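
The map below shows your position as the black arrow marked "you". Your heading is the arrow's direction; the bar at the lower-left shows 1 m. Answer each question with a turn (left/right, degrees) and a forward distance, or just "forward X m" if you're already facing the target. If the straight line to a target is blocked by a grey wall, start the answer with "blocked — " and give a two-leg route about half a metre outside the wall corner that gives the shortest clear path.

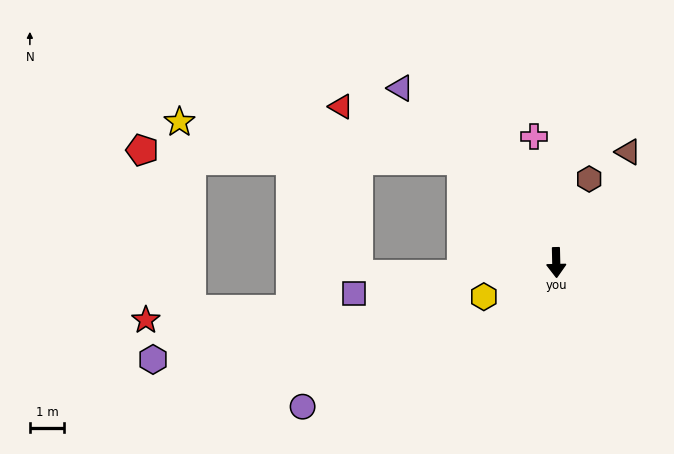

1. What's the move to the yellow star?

blocked — turn right 139°, forward 4.1 m, then turn left 40°, forward 8.4 m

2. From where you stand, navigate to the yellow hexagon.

turn right 66°, forward 2.3 m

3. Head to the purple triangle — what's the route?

turn right 140°, forward 6.9 m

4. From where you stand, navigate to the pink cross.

turn right 171°, forward 3.8 m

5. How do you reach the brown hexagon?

turn left 157°, forward 2.6 m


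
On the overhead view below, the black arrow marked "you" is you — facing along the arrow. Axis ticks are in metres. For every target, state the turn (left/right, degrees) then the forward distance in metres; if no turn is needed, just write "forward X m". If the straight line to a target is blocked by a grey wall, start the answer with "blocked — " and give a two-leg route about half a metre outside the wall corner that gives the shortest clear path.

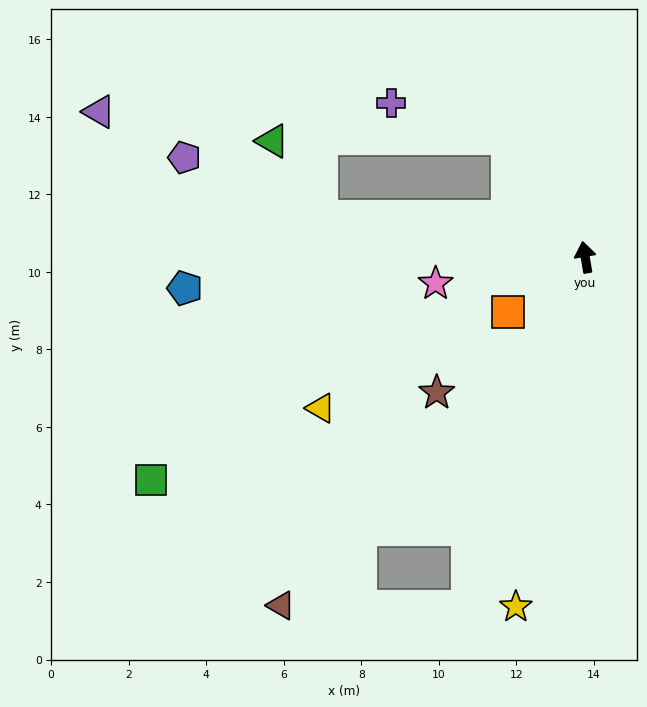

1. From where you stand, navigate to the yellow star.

turn left 159°, forward 9.2 m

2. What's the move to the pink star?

turn left 90°, forward 3.9 m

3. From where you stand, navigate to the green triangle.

blocked — turn left 72°, forward 6.9 m, then turn right 49°, forward 2.3 m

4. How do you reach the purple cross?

blocked — turn left 24°, forward 3.7 m, then turn left 39°, forward 3.1 m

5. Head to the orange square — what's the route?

turn left 116°, forward 2.4 m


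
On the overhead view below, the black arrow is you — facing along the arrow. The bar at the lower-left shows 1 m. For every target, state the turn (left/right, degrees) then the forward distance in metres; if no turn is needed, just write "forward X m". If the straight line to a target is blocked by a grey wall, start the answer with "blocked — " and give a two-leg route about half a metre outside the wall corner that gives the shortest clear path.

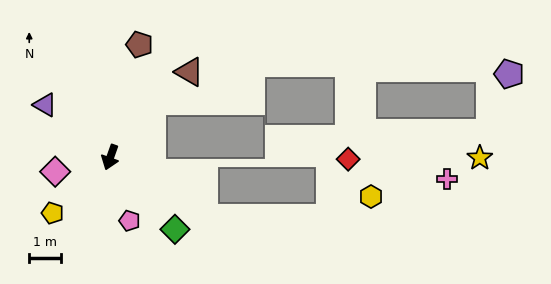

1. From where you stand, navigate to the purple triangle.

turn right 109°, forward 2.6 m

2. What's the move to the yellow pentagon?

turn right 26°, forward 2.5 m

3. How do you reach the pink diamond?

turn right 56°, forward 1.8 m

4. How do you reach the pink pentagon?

turn left 36°, forward 2.1 m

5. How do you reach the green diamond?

turn left 61°, forward 3.0 m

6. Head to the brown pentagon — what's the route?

turn right 175°, forward 3.6 m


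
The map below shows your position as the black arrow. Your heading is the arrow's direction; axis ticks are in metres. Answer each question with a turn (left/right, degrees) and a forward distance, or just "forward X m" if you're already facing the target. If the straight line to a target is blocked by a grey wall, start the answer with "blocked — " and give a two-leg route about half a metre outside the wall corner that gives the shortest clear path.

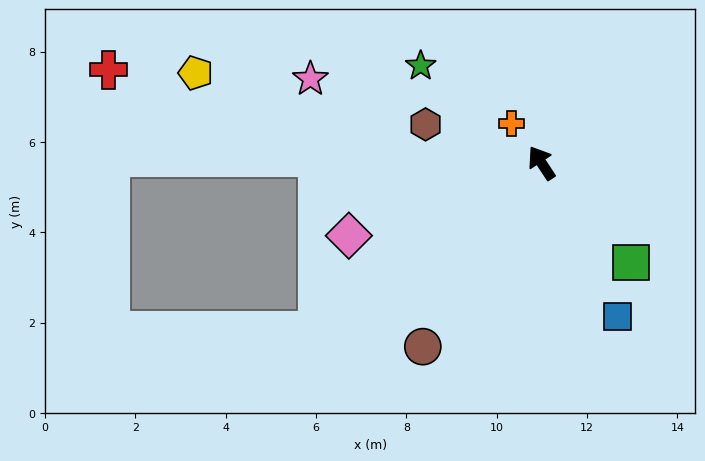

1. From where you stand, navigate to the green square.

turn right 171°, forward 3.0 m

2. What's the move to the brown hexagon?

turn left 38°, forward 2.7 m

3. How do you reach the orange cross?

turn left 4°, forward 1.1 m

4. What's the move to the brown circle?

turn left 114°, forward 4.8 m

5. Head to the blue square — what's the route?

turn left 173°, forward 3.8 m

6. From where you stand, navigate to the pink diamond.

turn left 77°, forward 4.6 m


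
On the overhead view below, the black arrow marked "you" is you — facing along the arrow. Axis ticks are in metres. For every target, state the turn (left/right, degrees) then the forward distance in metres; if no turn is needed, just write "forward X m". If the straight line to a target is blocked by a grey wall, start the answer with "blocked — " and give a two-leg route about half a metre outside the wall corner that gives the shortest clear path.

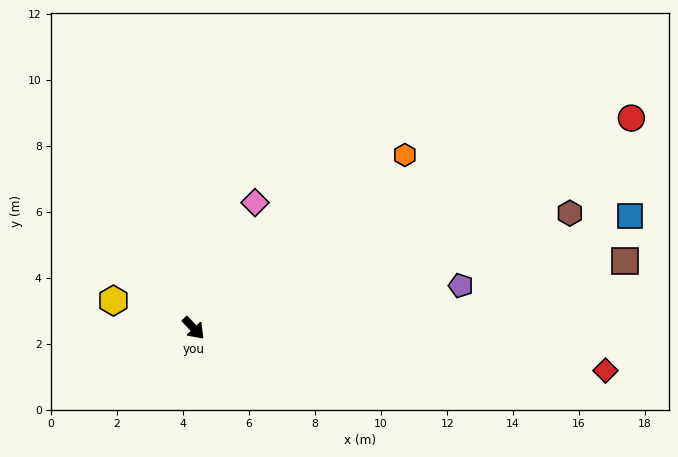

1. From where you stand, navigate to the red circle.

turn left 72°, forward 14.7 m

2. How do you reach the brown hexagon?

turn left 64°, forward 11.9 m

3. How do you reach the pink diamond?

turn left 111°, forward 4.2 m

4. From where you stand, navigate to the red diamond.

turn left 41°, forward 12.5 m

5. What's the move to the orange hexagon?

turn left 86°, forward 8.3 m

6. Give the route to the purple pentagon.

turn left 56°, forward 8.2 m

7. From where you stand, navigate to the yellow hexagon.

turn right 152°, forward 2.6 m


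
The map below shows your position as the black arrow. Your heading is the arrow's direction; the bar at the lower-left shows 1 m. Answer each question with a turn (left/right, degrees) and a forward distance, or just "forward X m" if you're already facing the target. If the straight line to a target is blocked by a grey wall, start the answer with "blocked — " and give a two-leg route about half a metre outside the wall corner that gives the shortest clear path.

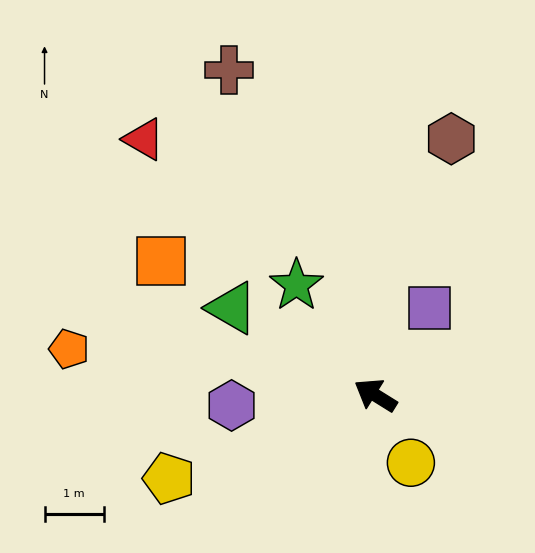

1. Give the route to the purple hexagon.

turn left 36°, forward 2.4 m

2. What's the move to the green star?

turn right 22°, forward 2.3 m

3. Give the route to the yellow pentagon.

turn left 54°, forward 3.8 m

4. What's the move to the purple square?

turn right 90°, forward 1.7 m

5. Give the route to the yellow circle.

turn left 150°, forward 1.3 m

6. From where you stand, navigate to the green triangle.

forward 2.8 m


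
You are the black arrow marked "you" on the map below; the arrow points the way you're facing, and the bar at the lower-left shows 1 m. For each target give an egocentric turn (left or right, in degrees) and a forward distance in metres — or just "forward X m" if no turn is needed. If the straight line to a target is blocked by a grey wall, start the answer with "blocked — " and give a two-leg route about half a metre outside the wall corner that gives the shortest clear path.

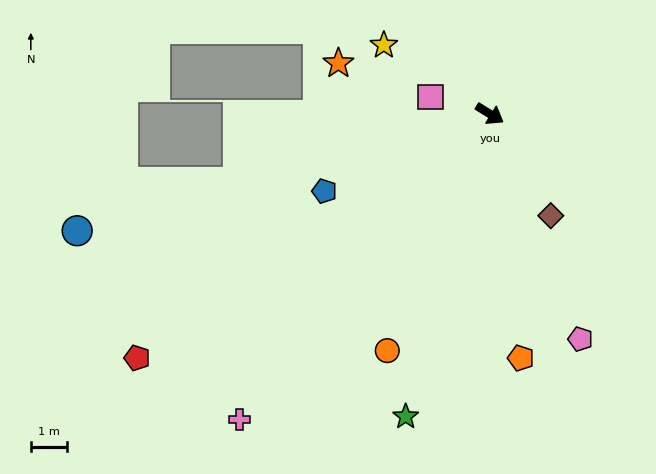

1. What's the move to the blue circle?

turn right 133°, forward 11.9 m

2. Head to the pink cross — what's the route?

turn right 98°, forward 10.9 m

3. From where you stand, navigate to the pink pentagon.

turn right 36°, forward 6.7 m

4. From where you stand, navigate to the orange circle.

turn right 82°, forward 7.1 m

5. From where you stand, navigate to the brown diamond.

turn right 27°, forward 3.3 m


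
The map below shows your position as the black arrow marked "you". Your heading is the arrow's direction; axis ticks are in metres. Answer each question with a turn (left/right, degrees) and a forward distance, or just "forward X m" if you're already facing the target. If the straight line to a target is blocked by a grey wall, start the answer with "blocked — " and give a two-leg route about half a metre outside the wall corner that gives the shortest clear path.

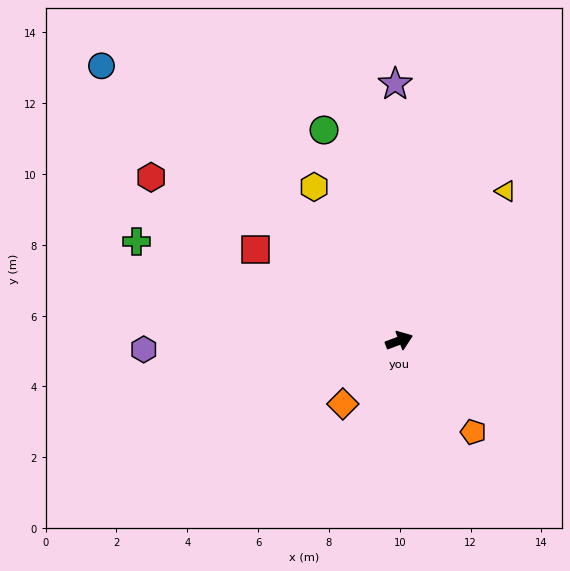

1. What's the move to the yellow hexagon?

turn left 98°, forward 5.0 m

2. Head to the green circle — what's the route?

turn left 89°, forward 6.3 m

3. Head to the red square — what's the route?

turn left 127°, forward 4.8 m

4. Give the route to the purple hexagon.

turn left 161°, forward 7.2 m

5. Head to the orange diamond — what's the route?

turn right 152°, forward 2.4 m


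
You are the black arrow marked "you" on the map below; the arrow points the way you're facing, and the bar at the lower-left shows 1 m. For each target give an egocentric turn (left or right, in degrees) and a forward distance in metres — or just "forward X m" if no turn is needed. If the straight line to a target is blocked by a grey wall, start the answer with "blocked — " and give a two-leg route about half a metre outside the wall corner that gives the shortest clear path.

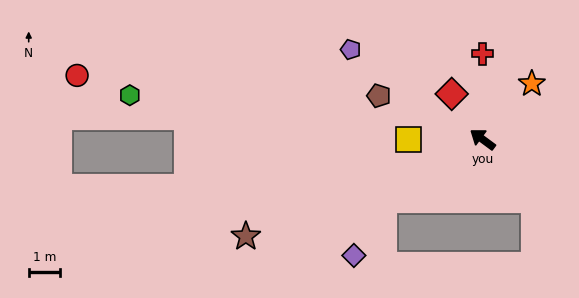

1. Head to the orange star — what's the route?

turn right 95°, forward 2.3 m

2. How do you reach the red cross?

turn right 54°, forward 2.7 m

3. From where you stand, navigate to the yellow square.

turn left 37°, forward 2.3 m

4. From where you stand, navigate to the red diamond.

turn right 19°, forward 1.7 m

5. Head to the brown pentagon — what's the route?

turn left 14°, forward 3.5 m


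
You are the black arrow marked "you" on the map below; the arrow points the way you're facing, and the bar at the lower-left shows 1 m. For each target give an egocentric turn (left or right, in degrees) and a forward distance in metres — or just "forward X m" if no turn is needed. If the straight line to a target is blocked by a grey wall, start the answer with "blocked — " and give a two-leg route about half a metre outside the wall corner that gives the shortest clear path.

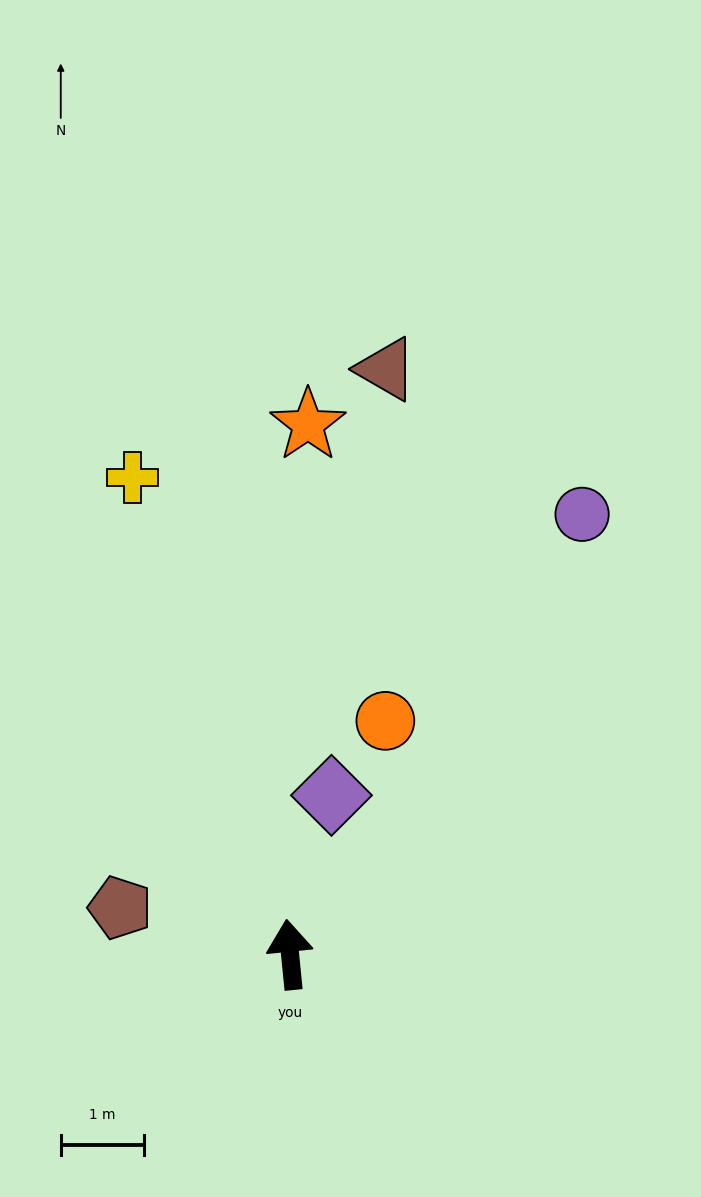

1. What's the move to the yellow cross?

turn left 13°, forward 6.0 m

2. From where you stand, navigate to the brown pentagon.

turn left 69°, forward 2.1 m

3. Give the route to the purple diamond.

turn right 20°, forward 2.0 m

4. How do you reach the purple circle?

turn right 39°, forward 6.4 m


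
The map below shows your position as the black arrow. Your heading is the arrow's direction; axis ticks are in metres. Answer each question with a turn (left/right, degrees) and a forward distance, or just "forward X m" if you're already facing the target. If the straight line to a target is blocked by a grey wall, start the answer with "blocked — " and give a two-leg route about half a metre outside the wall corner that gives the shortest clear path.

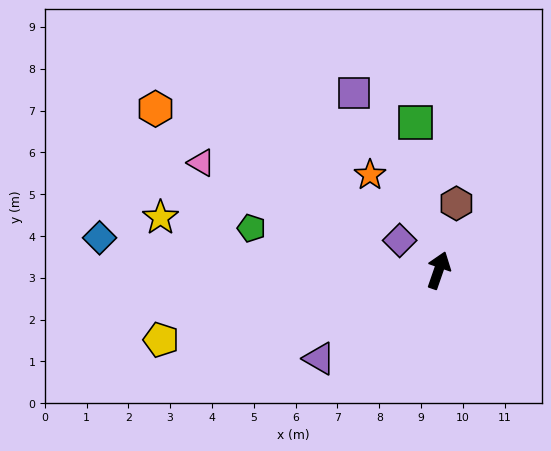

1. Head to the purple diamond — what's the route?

turn left 72°, forward 1.2 m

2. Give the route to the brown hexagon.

turn left 4°, forward 1.7 m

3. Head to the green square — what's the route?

turn left 28°, forward 3.6 m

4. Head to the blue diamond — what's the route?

turn left 104°, forward 8.1 m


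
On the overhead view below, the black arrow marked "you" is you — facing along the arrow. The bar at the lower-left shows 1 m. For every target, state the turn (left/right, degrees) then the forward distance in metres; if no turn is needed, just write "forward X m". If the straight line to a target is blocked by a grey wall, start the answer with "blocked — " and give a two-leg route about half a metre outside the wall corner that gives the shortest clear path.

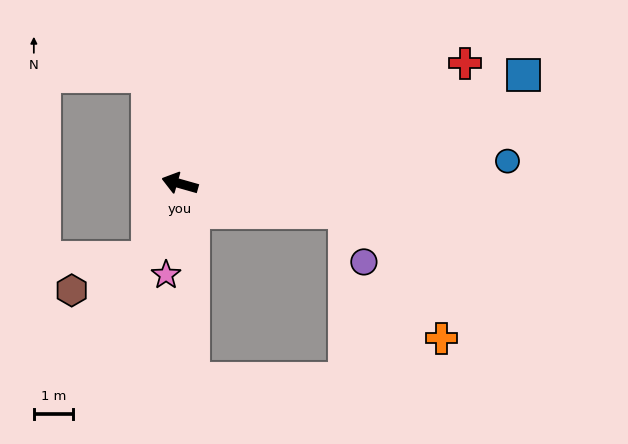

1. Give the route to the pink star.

turn left 97°, forward 2.4 m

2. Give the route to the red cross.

turn right 141°, forward 8.0 m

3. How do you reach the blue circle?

turn right 160°, forward 8.5 m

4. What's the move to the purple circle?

blocked — turn right 174°, forward 4.3 m, then turn right 59°, forward 1.4 m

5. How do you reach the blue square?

turn right 147°, forward 9.3 m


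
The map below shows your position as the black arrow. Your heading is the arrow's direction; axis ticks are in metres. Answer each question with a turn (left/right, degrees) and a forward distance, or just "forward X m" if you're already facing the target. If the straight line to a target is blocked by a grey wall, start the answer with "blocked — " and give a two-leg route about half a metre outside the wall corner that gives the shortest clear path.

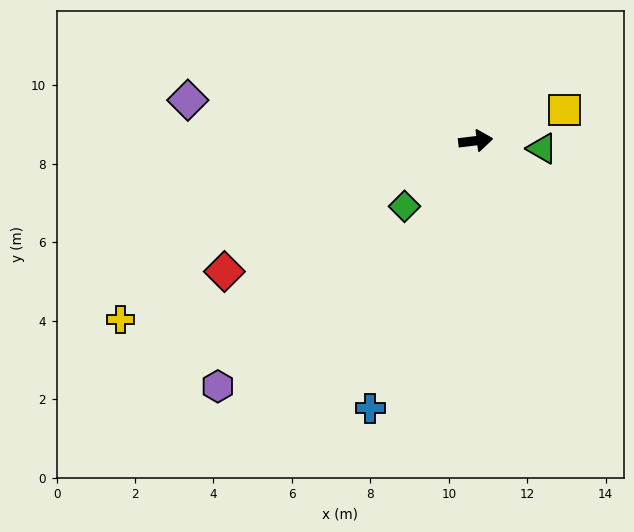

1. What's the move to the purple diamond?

turn left 165°, forward 7.4 m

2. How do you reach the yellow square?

turn left 12°, forward 2.4 m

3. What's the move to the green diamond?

turn right 144°, forward 2.5 m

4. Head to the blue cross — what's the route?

turn right 118°, forward 7.3 m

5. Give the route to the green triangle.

turn right 14°, forward 1.7 m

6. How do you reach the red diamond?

turn right 159°, forward 7.2 m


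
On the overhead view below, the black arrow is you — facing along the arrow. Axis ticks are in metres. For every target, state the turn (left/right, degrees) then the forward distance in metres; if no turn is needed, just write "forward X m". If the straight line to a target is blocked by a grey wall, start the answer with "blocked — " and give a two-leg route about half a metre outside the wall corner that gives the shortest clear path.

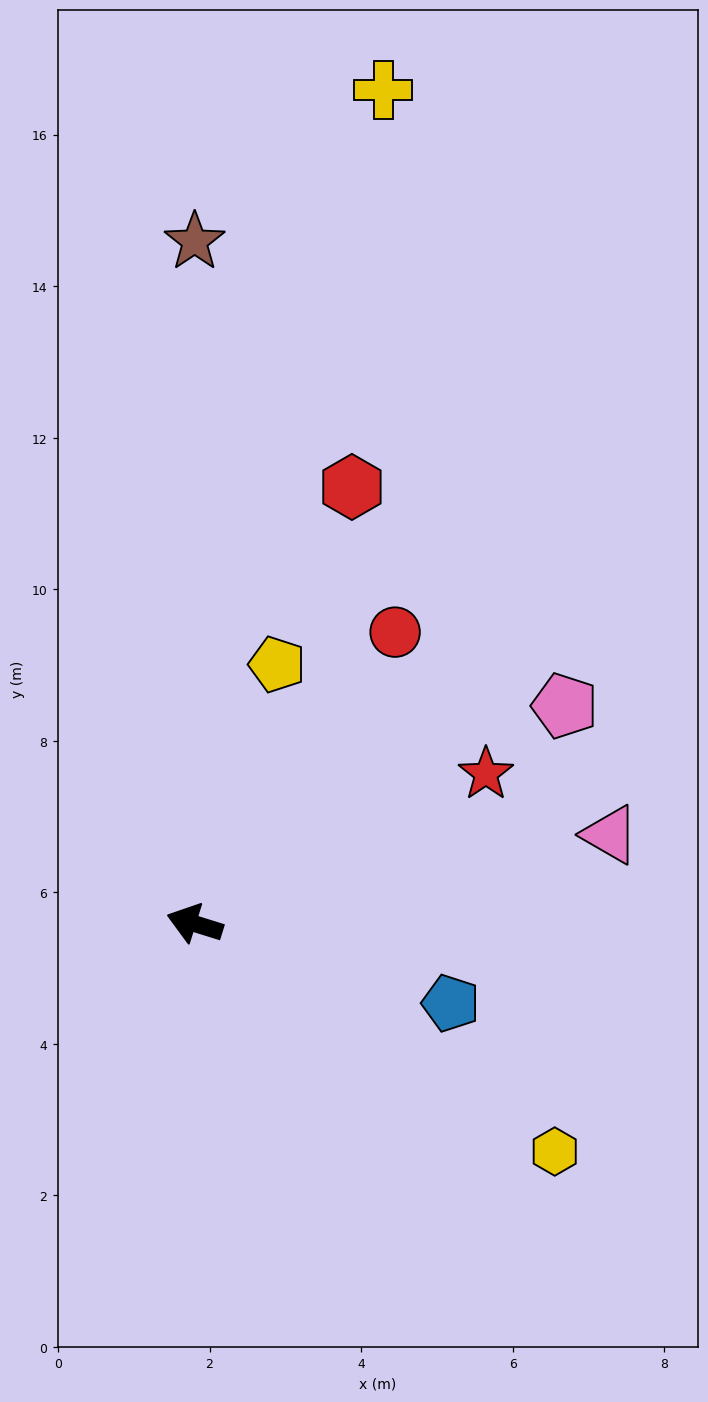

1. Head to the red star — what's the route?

turn right 135°, forward 4.3 m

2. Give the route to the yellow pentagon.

turn right 90°, forward 3.6 m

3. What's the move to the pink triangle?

turn right 151°, forward 5.6 m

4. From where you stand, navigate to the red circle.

turn right 107°, forward 4.7 m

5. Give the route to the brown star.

turn right 73°, forward 9.0 m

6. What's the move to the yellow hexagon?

turn left 165°, forward 5.6 m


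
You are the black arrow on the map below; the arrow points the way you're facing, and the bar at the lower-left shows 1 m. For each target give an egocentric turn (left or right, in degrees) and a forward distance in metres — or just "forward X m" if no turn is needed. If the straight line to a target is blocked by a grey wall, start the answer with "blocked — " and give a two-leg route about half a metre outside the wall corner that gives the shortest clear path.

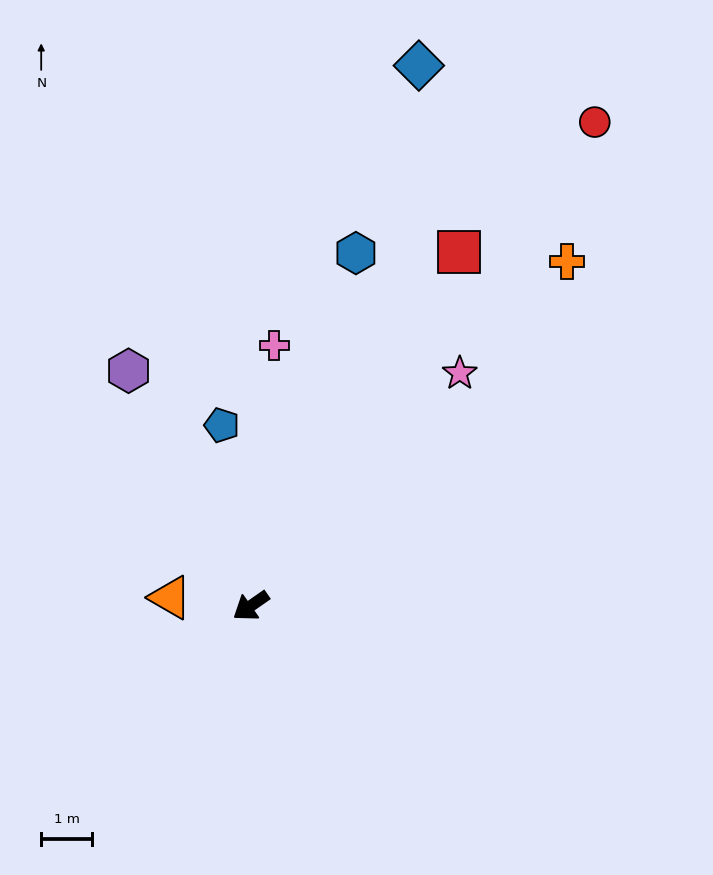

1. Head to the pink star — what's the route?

turn right 167°, forward 6.2 m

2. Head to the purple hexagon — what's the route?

turn right 97°, forward 5.2 m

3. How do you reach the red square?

turn right 155°, forward 8.1 m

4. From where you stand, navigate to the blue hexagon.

turn right 141°, forward 7.3 m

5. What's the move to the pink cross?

turn right 130°, forward 5.2 m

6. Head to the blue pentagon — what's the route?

turn right 116°, forward 3.6 m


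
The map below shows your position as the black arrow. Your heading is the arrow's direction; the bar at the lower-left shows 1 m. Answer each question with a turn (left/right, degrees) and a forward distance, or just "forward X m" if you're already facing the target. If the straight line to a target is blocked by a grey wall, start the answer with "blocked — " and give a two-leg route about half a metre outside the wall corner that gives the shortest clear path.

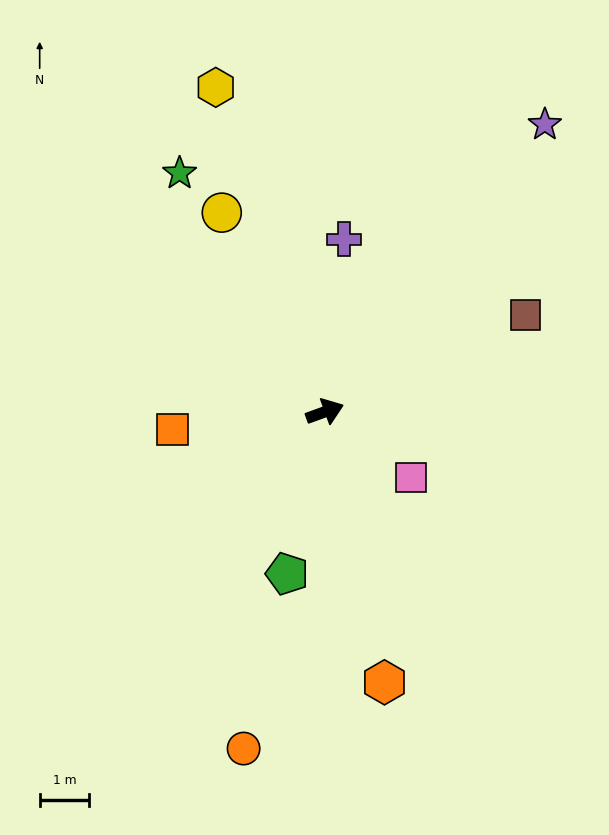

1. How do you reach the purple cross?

turn left 64°, forward 3.5 m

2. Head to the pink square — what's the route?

turn right 57°, forward 2.2 m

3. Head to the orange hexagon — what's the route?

turn right 98°, forward 5.6 m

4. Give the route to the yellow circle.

turn left 97°, forward 4.5 m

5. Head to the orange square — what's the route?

turn left 167°, forward 3.1 m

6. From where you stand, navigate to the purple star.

turn left 33°, forward 7.3 m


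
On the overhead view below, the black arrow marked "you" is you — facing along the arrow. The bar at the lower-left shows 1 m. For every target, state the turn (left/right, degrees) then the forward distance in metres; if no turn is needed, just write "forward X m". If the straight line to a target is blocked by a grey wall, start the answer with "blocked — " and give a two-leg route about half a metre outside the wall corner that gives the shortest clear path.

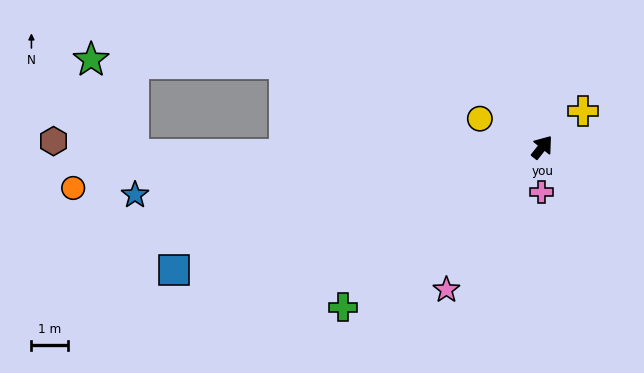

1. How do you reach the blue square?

turn left 147°, forward 10.7 m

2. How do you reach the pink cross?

turn right 142°, forward 1.2 m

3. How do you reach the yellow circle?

turn left 104°, forward 1.9 m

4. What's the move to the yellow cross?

turn right 10°, forward 1.5 m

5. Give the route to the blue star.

turn left 135°, forward 11.3 m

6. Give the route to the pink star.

turn right 176°, forward 4.7 m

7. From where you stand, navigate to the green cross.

turn left 167°, forward 7.0 m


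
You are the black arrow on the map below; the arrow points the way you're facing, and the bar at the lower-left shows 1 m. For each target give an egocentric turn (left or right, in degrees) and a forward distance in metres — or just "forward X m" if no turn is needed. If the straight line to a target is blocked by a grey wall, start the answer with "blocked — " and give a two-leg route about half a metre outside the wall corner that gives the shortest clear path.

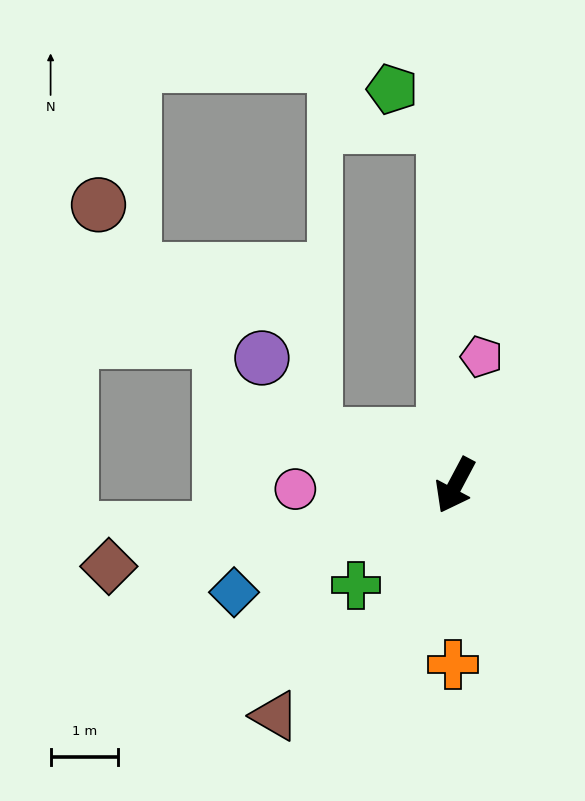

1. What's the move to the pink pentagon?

turn right 164°, forward 2.0 m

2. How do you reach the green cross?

turn right 17°, forward 2.1 m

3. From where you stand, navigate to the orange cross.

turn left 27°, forward 2.7 m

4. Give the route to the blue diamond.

turn right 36°, forward 3.7 m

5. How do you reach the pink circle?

turn right 61°, forward 2.4 m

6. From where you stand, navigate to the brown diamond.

turn right 49°, forward 5.3 m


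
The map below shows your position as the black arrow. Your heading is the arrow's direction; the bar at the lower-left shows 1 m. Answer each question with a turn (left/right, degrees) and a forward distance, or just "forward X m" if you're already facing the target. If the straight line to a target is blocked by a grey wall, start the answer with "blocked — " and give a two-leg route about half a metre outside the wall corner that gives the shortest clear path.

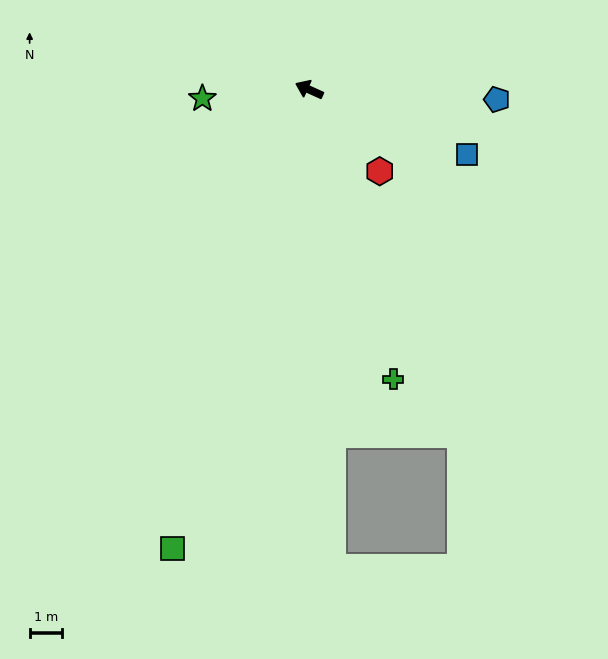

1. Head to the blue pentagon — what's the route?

turn right 159°, forward 5.8 m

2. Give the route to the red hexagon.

turn left 155°, forward 3.3 m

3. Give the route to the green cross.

turn left 130°, forward 9.3 m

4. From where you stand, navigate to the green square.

turn left 98°, forward 14.7 m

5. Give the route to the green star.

turn left 29°, forward 3.3 m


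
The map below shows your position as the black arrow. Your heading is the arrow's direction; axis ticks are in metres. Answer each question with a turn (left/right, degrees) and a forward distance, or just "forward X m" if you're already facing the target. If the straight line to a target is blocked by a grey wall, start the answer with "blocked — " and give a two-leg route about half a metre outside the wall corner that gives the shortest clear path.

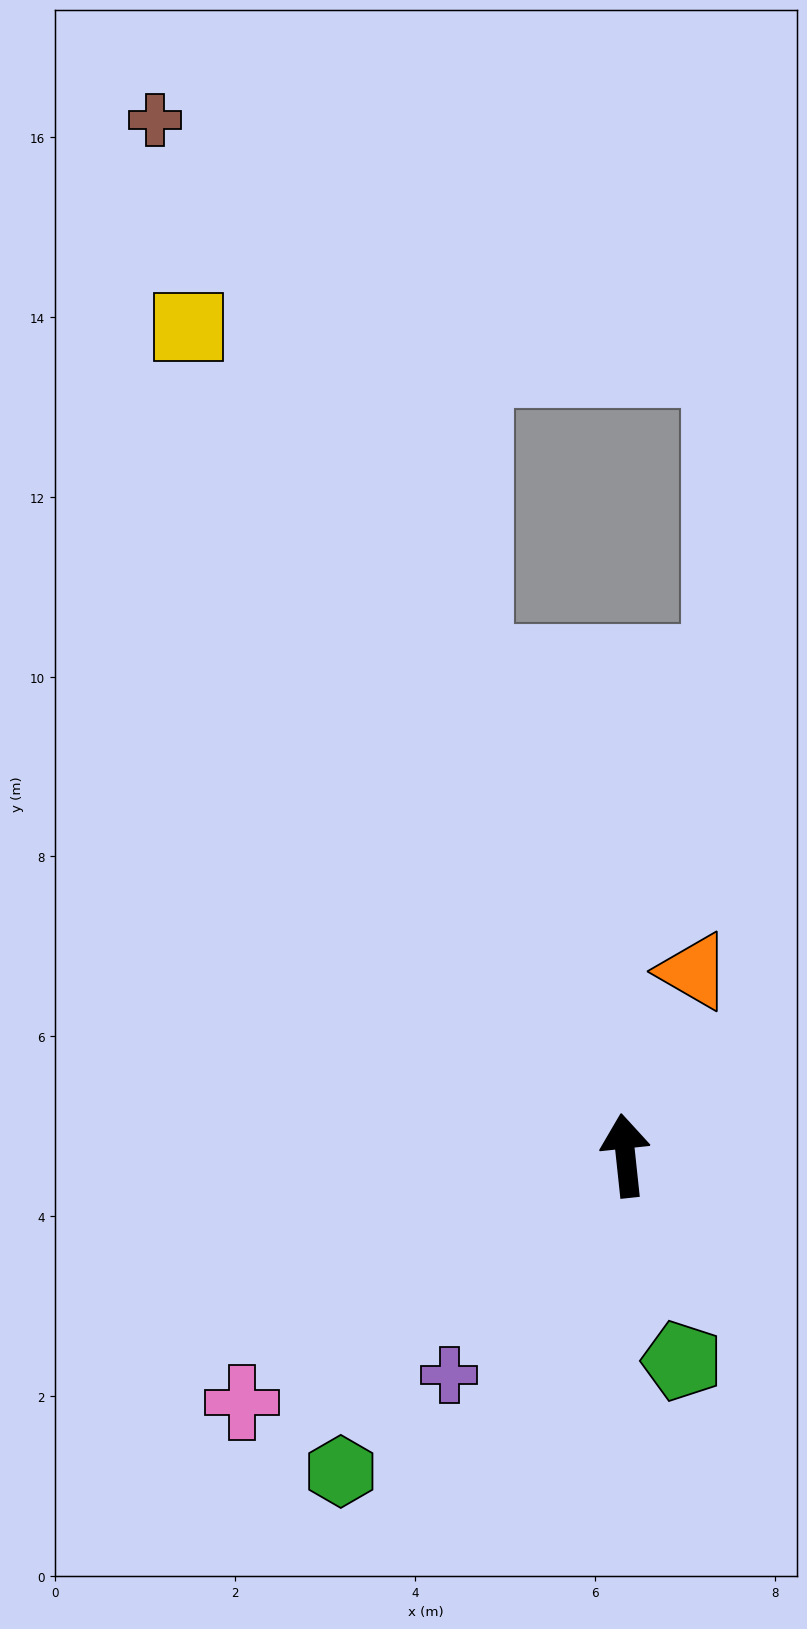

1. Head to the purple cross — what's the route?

turn left 135°, forward 3.1 m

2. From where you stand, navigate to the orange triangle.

turn right 26°, forward 2.2 m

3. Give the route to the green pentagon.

turn right 171°, forward 2.4 m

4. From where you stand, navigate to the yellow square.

turn left 22°, forward 10.4 m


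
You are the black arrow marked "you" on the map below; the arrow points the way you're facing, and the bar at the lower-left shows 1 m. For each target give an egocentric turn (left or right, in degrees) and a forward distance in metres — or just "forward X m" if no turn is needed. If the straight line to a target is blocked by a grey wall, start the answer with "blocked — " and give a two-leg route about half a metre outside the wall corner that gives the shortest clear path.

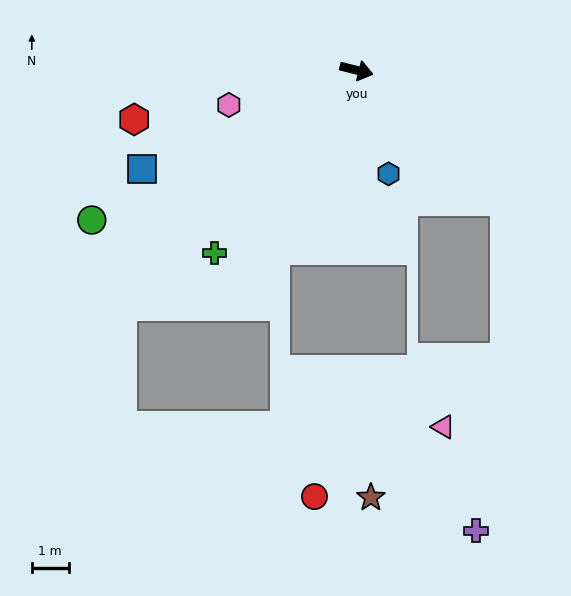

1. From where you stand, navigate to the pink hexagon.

turn right 151°, forward 3.6 m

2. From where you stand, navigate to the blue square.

turn right 141°, forward 6.4 m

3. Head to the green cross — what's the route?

turn right 114°, forward 6.3 m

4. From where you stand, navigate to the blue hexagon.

turn right 59°, forward 3.0 m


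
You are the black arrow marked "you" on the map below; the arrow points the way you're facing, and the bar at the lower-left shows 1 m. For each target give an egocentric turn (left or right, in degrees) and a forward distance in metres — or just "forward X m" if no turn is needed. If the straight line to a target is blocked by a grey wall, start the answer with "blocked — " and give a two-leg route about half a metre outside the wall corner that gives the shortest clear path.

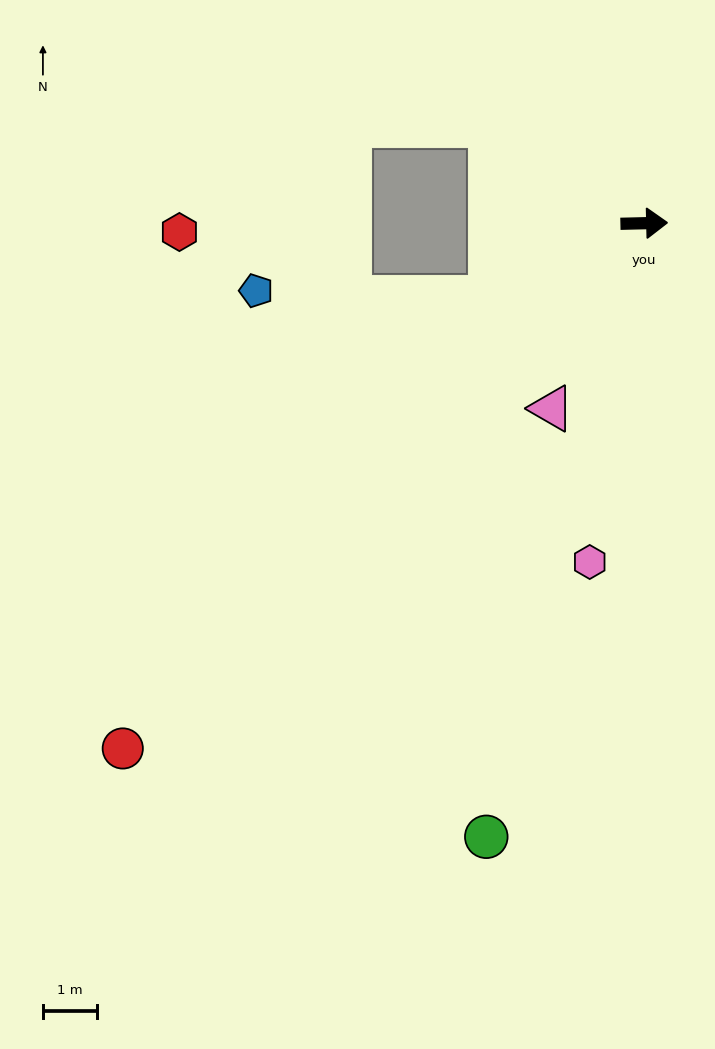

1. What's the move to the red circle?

turn right 136°, forward 13.8 m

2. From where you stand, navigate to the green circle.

turn right 106°, forward 11.8 m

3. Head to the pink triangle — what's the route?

turn right 118°, forward 3.9 m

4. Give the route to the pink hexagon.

turn right 100°, forward 6.4 m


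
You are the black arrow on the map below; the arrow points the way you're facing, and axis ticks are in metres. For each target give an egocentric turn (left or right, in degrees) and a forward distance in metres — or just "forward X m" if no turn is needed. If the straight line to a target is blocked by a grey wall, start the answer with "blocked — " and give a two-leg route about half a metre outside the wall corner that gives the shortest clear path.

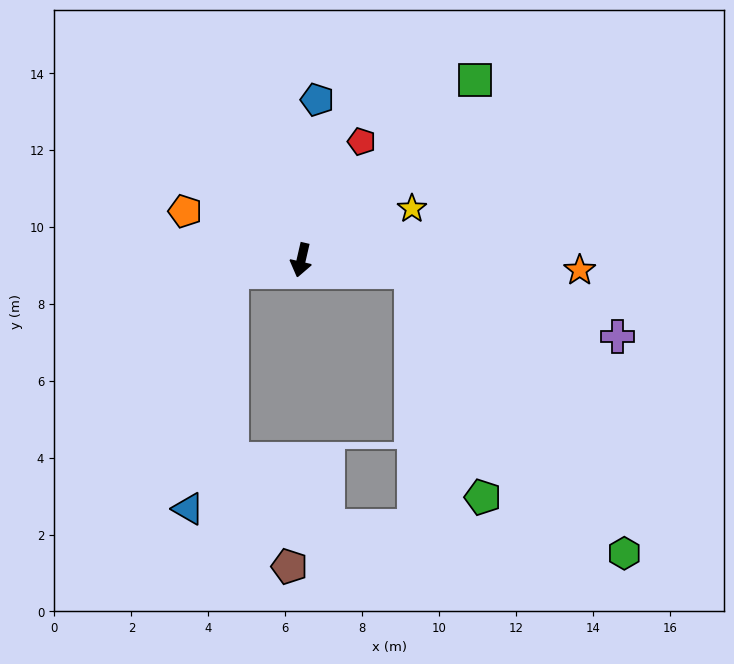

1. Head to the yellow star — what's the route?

turn left 128°, forward 3.2 m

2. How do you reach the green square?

turn left 149°, forward 6.5 m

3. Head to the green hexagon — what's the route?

blocked — turn left 96°, forward 2.8 m, then turn right 46°, forward 9.2 m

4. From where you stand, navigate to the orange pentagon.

turn right 100°, forward 3.3 m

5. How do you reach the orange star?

turn left 101°, forward 7.2 m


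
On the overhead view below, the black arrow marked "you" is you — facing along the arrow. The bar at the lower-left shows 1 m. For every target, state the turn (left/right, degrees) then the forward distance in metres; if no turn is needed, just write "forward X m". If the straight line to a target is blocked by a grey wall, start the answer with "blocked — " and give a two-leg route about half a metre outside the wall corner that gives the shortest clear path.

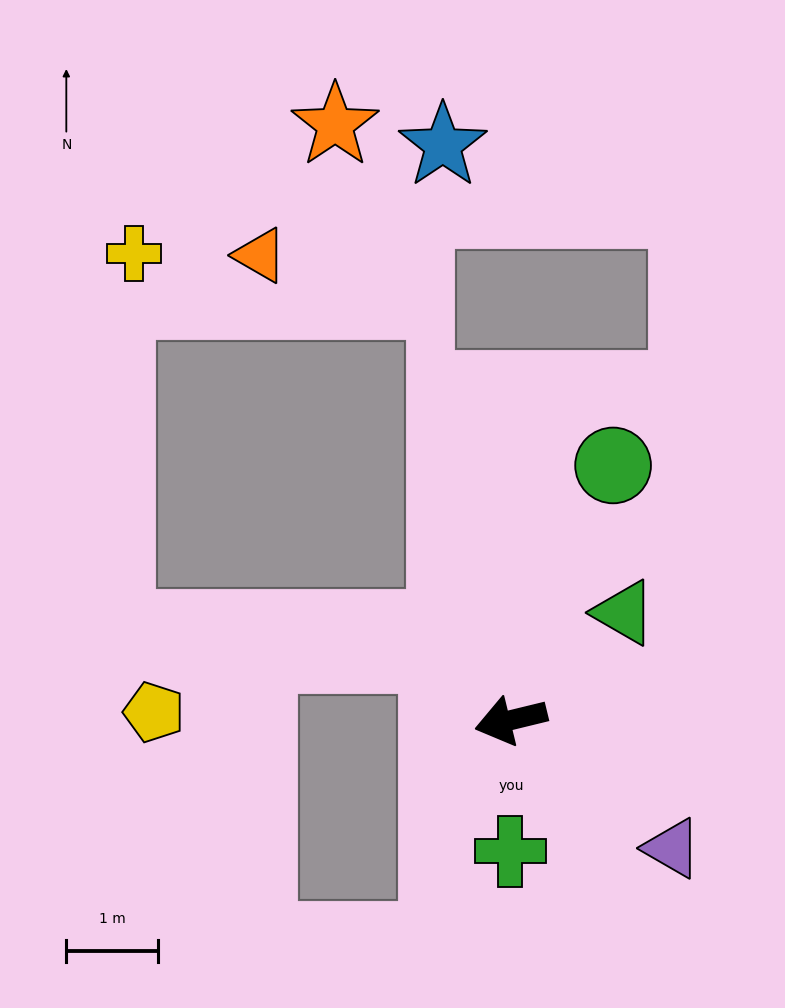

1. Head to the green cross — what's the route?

turn left 76°, forward 1.4 m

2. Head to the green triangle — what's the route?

turn right 150°, forward 1.7 m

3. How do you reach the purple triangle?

turn left 128°, forward 2.2 m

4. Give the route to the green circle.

turn right 126°, forward 3.0 m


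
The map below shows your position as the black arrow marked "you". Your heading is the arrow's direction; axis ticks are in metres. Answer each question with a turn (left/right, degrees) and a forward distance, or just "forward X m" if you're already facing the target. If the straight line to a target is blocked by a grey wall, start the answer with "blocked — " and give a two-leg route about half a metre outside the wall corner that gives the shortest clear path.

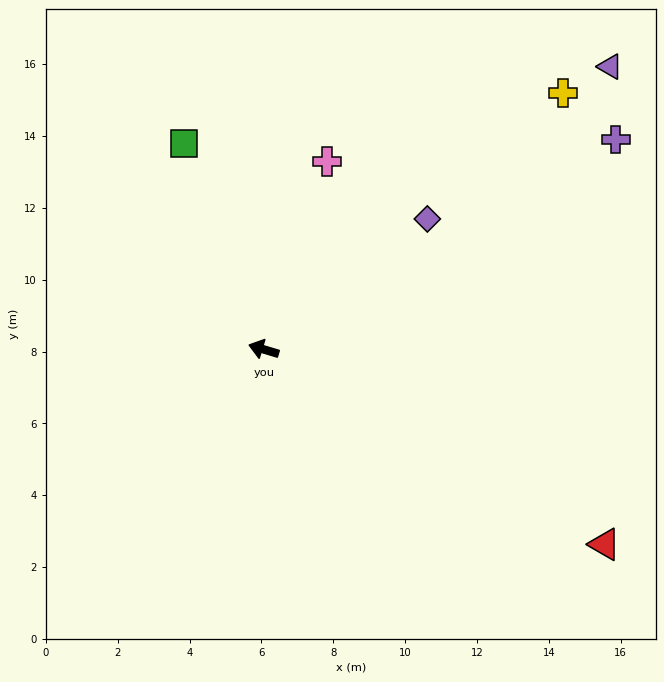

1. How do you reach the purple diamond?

turn right 125°, forward 5.8 m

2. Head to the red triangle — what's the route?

turn left 167°, forward 10.9 m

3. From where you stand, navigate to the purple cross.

turn right 132°, forward 11.4 m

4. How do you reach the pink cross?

turn right 92°, forward 5.5 m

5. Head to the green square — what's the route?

turn right 52°, forward 6.2 m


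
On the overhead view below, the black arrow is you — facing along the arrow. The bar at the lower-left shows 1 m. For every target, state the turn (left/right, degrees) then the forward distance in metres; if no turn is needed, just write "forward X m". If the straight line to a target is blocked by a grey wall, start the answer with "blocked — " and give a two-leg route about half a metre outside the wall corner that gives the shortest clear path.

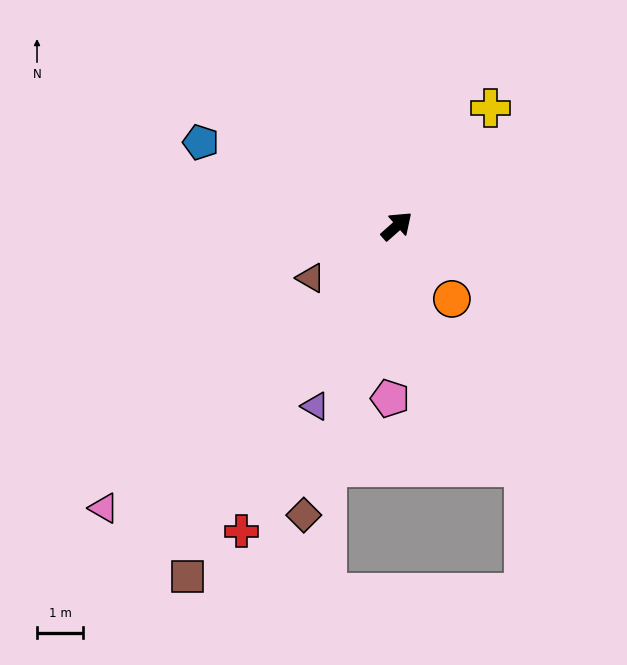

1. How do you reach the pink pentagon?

turn right 134°, forward 3.8 m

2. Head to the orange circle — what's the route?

turn right 94°, forward 2.0 m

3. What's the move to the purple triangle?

turn right 156°, forward 4.3 m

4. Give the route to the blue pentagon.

turn left 115°, forward 4.7 m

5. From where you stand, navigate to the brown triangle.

turn left 170°, forward 2.2 m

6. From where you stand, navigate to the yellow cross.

turn left 10°, forward 3.3 m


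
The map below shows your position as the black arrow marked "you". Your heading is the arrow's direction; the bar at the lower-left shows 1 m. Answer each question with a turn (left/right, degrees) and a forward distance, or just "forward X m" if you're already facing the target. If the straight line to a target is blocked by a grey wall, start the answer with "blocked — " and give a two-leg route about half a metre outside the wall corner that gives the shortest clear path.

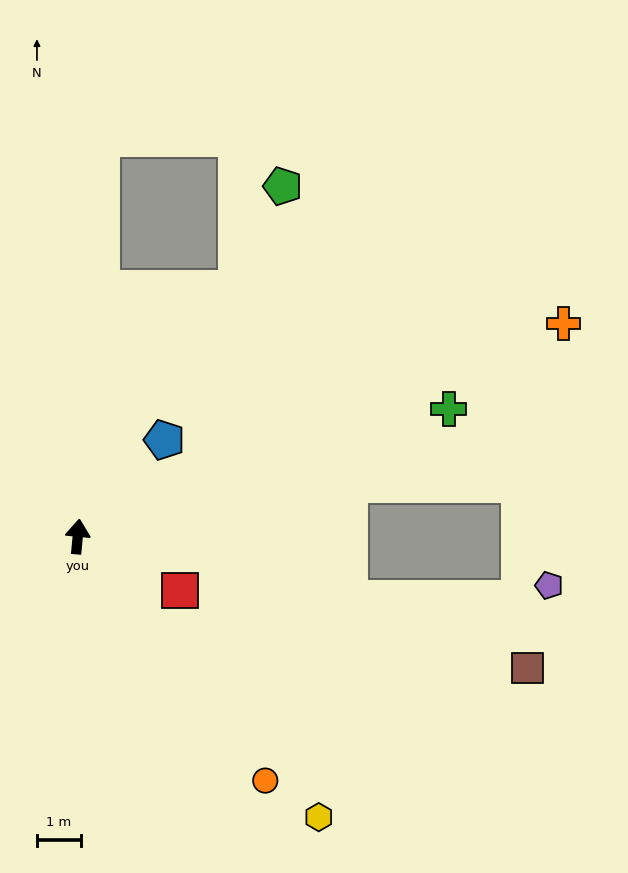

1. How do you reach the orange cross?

turn right 61°, forward 12.0 m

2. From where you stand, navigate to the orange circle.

turn right 137°, forward 7.0 m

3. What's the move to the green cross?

turn right 66°, forward 8.9 m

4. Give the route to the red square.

turn right 112°, forward 2.6 m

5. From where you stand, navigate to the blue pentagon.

turn right 37°, forward 2.9 m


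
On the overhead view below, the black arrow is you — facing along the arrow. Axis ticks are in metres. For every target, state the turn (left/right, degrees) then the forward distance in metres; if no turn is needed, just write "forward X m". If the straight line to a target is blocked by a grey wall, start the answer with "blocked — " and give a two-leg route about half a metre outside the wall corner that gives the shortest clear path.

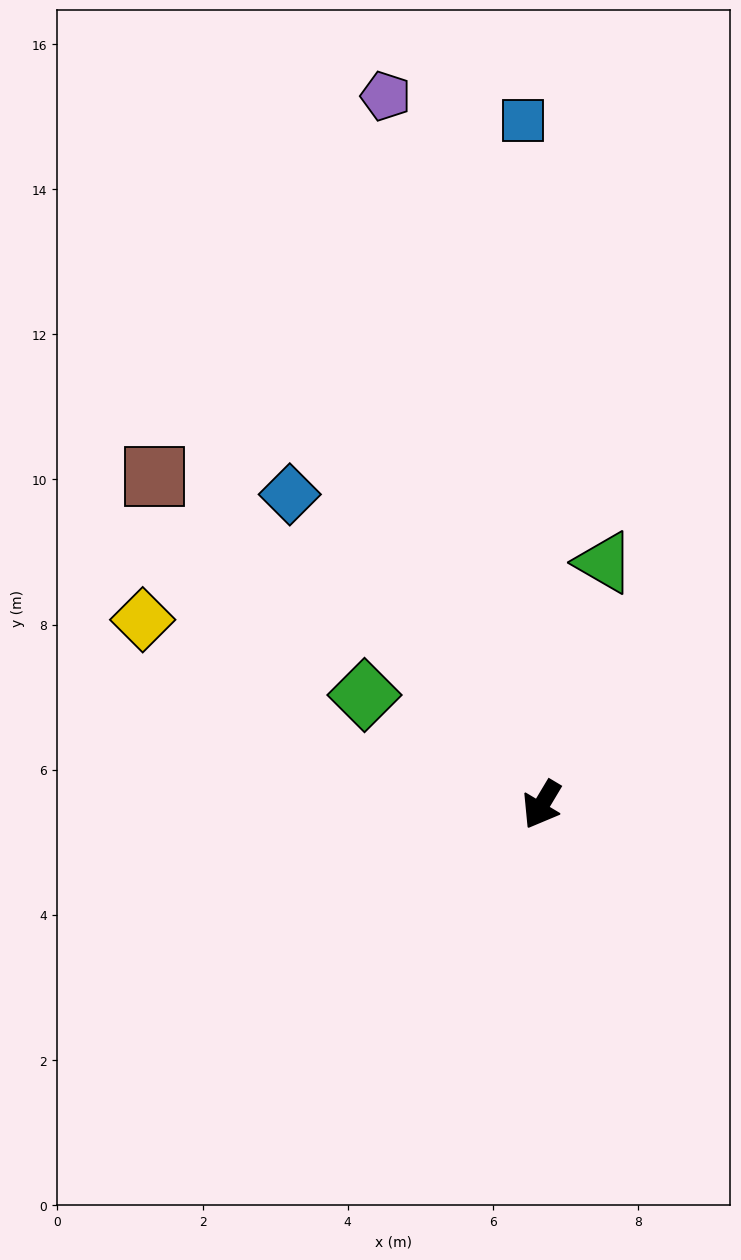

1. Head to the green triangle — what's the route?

turn right 164°, forward 3.4 m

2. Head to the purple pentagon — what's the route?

turn right 137°, forward 10.0 m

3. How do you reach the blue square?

turn right 148°, forward 9.4 m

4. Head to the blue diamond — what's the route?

turn right 110°, forward 5.5 m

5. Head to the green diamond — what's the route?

turn right 91°, forward 2.9 m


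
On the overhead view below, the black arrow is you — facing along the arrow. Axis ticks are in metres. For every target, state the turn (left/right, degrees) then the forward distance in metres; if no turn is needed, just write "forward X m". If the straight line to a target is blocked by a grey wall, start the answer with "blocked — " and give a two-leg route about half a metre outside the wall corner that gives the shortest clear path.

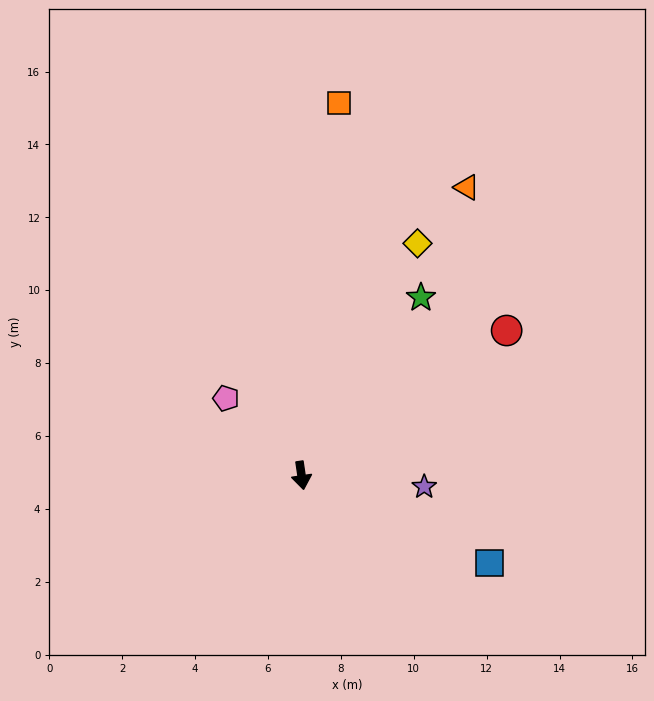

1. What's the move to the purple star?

turn left 76°, forward 3.4 m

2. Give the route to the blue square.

turn left 57°, forward 5.7 m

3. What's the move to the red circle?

turn left 117°, forward 6.9 m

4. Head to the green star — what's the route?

turn left 138°, forward 5.9 m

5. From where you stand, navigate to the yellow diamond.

turn left 145°, forward 7.1 m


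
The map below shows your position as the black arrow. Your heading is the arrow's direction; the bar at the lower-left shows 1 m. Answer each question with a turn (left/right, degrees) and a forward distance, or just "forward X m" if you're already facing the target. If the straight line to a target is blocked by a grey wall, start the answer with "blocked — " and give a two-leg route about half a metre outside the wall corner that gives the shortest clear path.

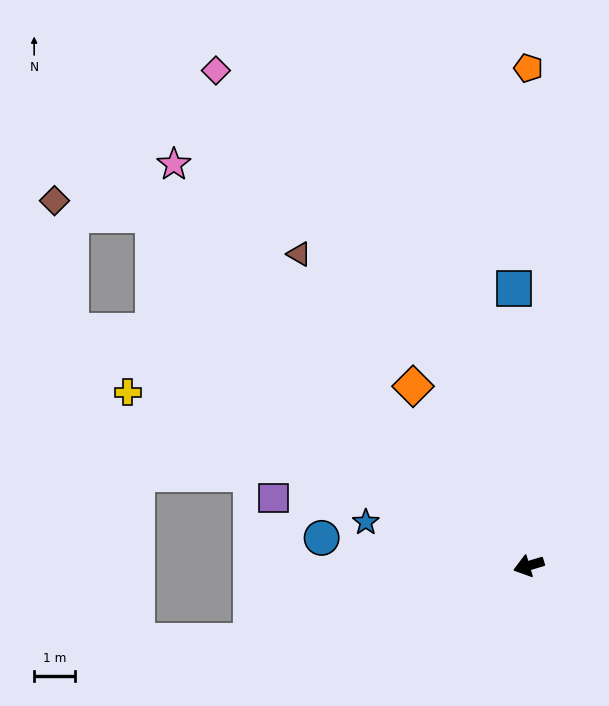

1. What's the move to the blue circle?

turn right 24°, forward 5.1 m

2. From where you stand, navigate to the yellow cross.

turn right 40°, forward 10.7 m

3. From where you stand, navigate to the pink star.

turn right 65°, forward 13.1 m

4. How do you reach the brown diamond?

blocked — turn right 59°, forward 12.6 m, then turn left 33°, forward 2.4 m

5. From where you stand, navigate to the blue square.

turn right 103°, forward 6.8 m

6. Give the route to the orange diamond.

turn right 74°, forward 5.2 m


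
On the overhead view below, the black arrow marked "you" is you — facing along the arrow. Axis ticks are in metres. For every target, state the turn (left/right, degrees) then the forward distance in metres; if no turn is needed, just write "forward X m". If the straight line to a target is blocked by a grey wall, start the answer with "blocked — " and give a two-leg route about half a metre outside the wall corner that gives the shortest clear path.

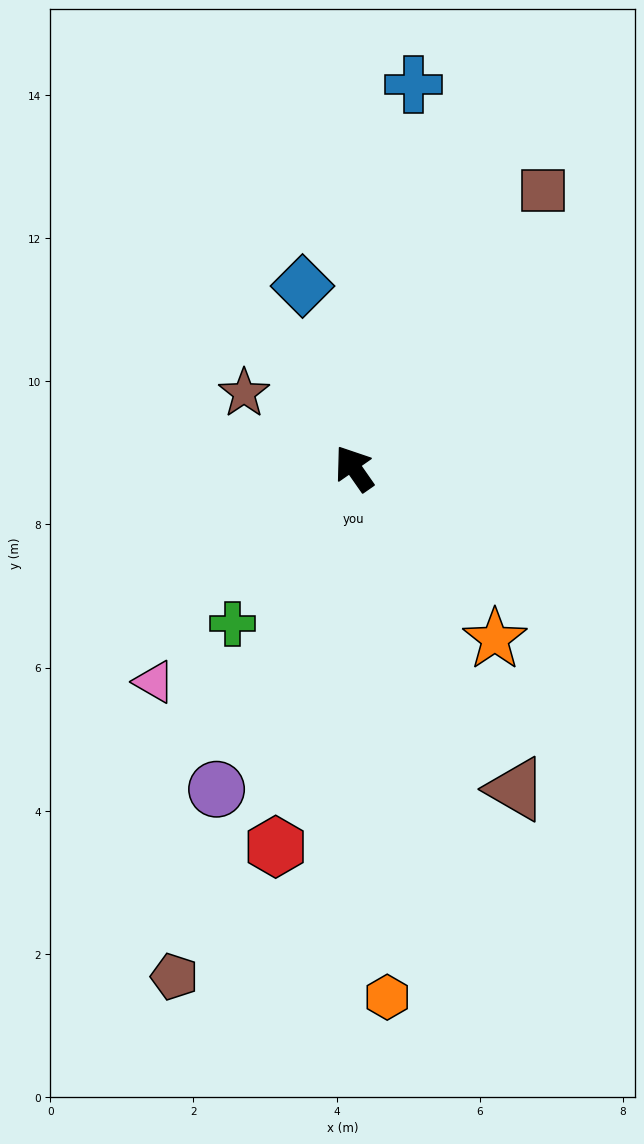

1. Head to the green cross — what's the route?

turn left 107°, forward 2.8 m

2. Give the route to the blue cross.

turn right 44°, forward 5.4 m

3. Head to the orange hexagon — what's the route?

turn left 149°, forward 7.4 m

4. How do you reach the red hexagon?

turn left 133°, forward 5.4 m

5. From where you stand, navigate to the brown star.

turn left 21°, forward 1.9 m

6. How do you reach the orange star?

turn right 175°, forward 3.1 m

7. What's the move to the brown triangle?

turn left 172°, forward 5.0 m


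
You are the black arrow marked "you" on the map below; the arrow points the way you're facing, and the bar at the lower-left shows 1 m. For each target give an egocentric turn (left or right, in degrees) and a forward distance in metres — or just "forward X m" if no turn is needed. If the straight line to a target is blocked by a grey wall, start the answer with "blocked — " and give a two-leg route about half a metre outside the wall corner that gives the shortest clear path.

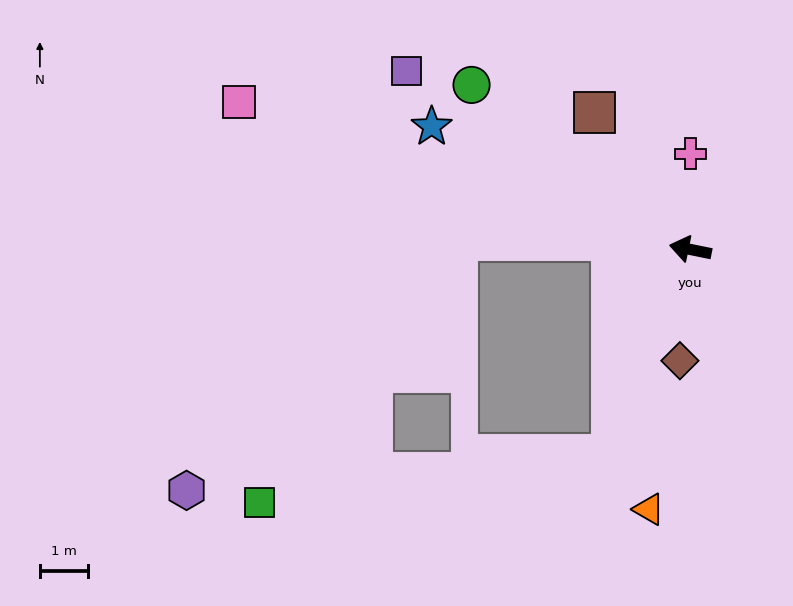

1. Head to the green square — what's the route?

blocked — turn left 81°, forward 4.5 m, then turn right 62°, forward 7.3 m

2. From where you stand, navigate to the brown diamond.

turn left 96°, forward 2.3 m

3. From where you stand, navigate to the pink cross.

turn right 79°, forward 2.0 m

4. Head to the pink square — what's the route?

turn right 7°, forward 9.8 m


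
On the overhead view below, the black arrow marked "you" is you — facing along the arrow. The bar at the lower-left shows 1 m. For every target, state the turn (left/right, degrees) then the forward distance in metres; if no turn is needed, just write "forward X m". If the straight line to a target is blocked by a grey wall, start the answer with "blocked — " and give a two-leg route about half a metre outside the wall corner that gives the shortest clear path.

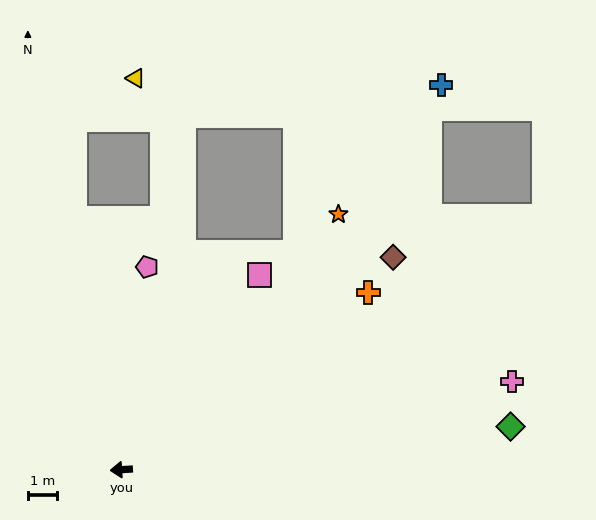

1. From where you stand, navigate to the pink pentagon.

turn right 101°, forward 7.0 m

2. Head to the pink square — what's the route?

turn right 129°, forward 8.2 m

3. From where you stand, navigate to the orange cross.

turn right 148°, forward 10.5 m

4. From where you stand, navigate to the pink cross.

turn right 171°, forward 13.8 m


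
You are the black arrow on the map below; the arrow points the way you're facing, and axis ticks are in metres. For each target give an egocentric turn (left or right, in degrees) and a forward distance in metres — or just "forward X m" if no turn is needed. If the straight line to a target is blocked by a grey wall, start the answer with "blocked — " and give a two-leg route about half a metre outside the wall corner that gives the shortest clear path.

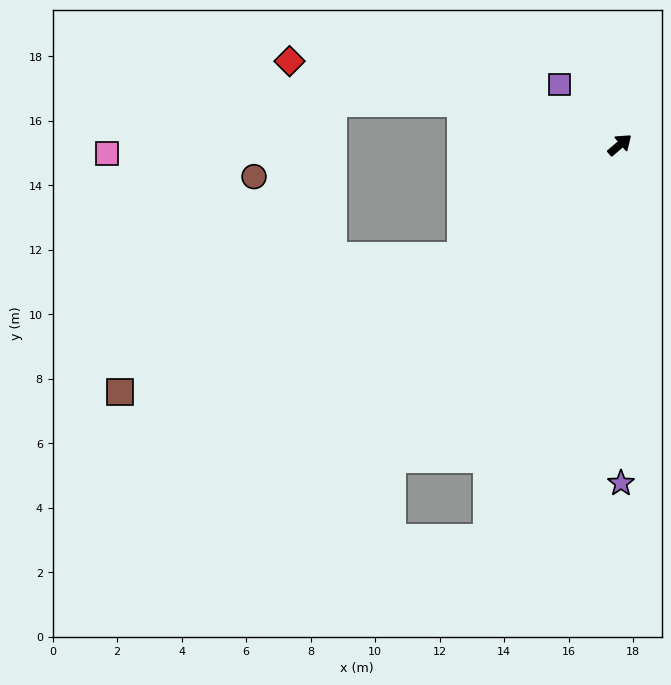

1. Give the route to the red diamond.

turn left 125°, forward 10.6 m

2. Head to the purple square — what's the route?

turn left 95°, forward 2.6 m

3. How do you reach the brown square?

blocked — turn left 174°, forward 6.0 m, then turn right 13°, forward 11.4 m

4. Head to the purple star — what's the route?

turn right 130°, forward 10.5 m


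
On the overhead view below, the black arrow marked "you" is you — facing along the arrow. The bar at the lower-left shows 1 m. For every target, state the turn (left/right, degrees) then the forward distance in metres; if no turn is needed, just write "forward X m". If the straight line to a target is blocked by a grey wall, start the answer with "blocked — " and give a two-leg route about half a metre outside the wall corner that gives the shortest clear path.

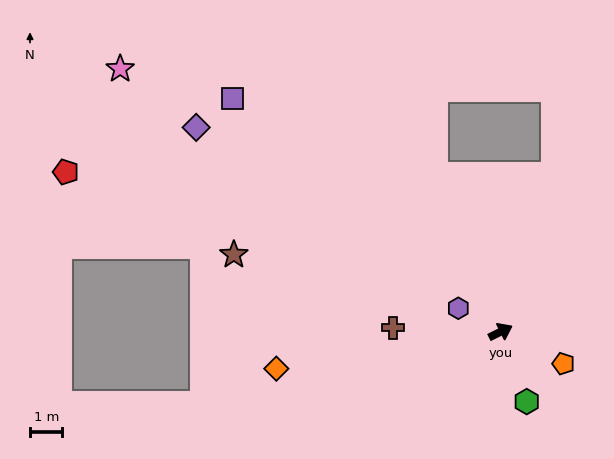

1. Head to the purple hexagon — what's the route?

turn left 124°, forward 1.5 m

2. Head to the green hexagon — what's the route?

turn right 96°, forward 2.3 m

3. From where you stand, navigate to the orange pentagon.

turn right 53°, forward 2.2 m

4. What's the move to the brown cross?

turn left 151°, forward 3.3 m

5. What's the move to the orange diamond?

turn left 163°, forward 7.0 m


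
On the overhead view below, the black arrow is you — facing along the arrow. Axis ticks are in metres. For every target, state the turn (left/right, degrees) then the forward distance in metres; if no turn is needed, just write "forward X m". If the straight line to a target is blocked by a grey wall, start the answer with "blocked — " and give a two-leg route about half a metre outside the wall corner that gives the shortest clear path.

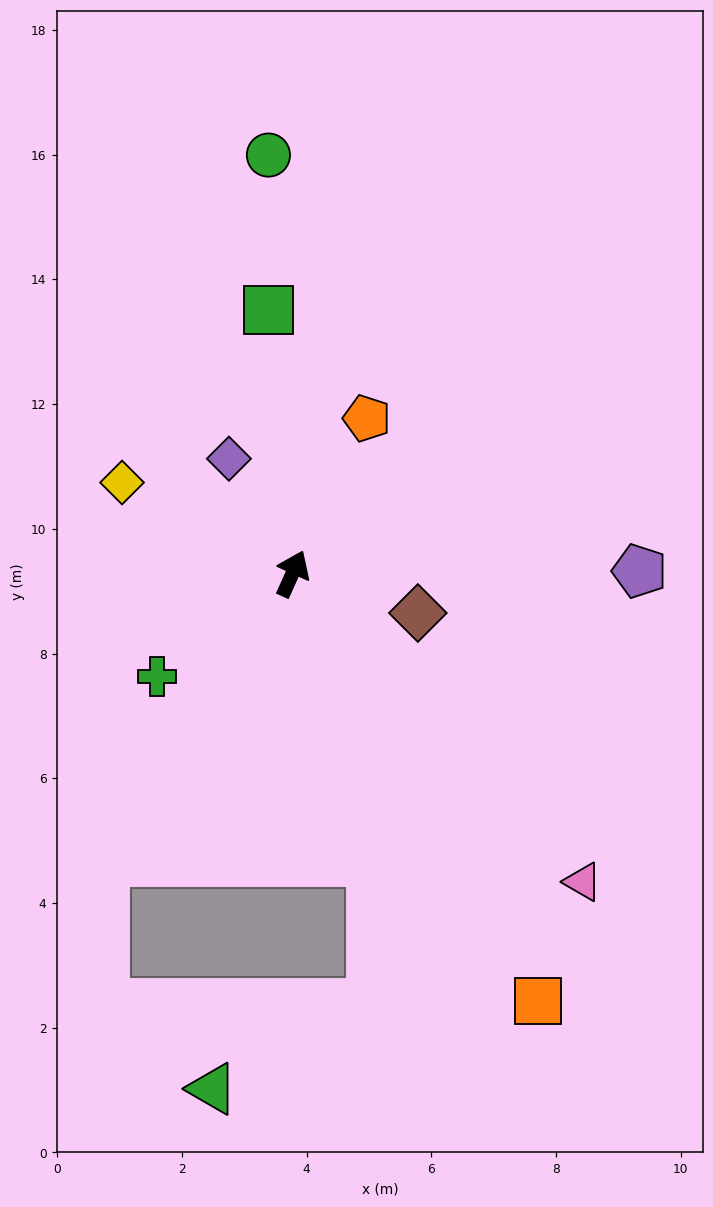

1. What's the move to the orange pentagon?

forward 2.8 m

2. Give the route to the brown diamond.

turn right 83°, forward 2.1 m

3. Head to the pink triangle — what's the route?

turn right 112°, forward 6.8 m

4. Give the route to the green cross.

turn left 152°, forward 2.7 m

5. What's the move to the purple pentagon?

turn right 65°, forward 5.6 m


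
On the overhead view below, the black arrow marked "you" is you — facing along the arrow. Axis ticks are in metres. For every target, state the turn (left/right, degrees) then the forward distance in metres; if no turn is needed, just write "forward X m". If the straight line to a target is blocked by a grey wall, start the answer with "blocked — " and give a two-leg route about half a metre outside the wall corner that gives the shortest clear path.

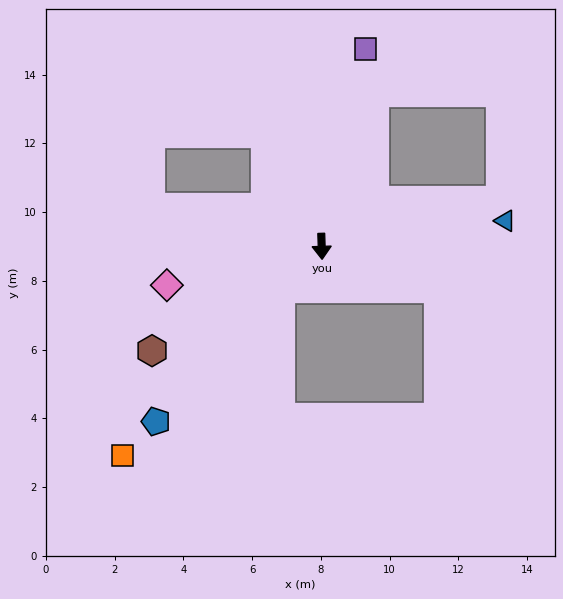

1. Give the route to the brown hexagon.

turn right 60°, forward 5.8 m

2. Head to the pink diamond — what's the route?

turn right 78°, forward 4.6 m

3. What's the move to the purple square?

turn left 166°, forward 5.9 m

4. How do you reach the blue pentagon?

turn right 45°, forward 7.0 m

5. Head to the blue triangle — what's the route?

turn left 96°, forward 5.4 m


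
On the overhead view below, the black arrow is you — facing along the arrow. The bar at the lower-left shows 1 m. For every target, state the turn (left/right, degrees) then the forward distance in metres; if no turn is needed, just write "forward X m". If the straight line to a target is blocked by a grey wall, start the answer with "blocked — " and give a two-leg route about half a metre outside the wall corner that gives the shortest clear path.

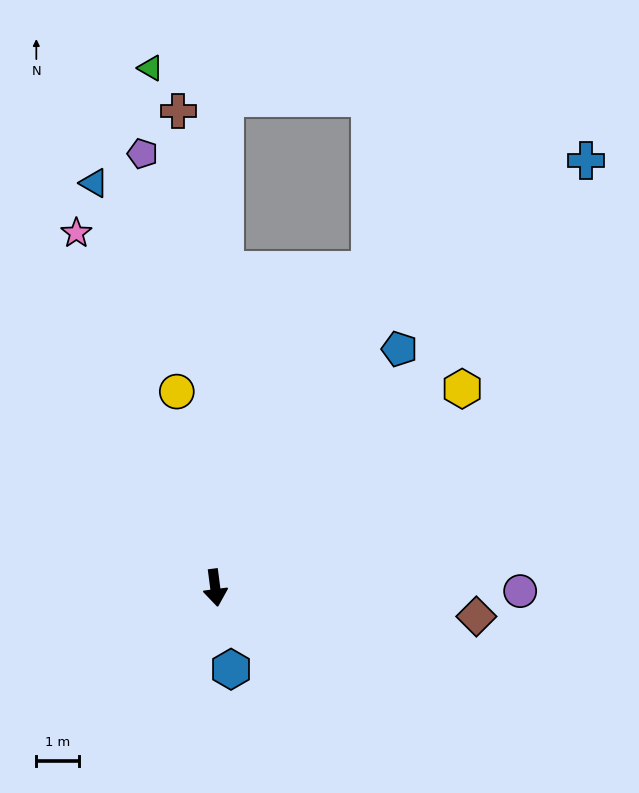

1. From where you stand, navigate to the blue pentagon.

turn left 135°, forward 7.0 m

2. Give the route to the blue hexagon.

turn left 4°, forward 1.9 m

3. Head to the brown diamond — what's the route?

turn left 76°, forward 6.1 m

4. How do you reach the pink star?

turn right 166°, forward 8.8 m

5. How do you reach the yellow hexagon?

turn left 121°, forward 7.4 m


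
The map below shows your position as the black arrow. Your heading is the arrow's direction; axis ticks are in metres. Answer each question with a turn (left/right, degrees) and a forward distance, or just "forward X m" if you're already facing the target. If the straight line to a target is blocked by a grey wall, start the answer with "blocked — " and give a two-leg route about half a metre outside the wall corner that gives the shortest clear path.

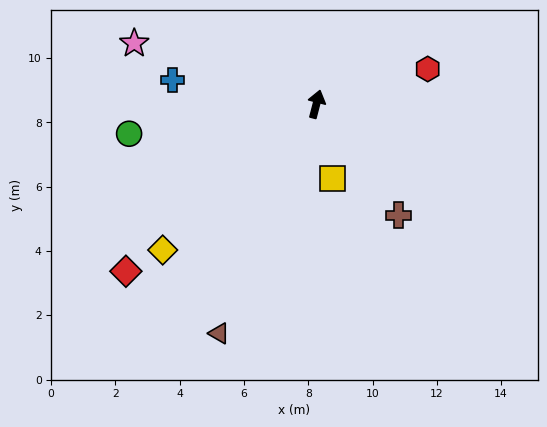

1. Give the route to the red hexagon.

turn right 58°, forward 3.6 m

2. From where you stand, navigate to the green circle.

turn left 114°, forward 5.9 m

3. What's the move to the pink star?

turn left 86°, forward 6.0 m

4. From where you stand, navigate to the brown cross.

turn right 129°, forward 4.3 m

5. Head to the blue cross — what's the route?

turn left 95°, forward 4.5 m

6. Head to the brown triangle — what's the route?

turn left 172°, forward 7.8 m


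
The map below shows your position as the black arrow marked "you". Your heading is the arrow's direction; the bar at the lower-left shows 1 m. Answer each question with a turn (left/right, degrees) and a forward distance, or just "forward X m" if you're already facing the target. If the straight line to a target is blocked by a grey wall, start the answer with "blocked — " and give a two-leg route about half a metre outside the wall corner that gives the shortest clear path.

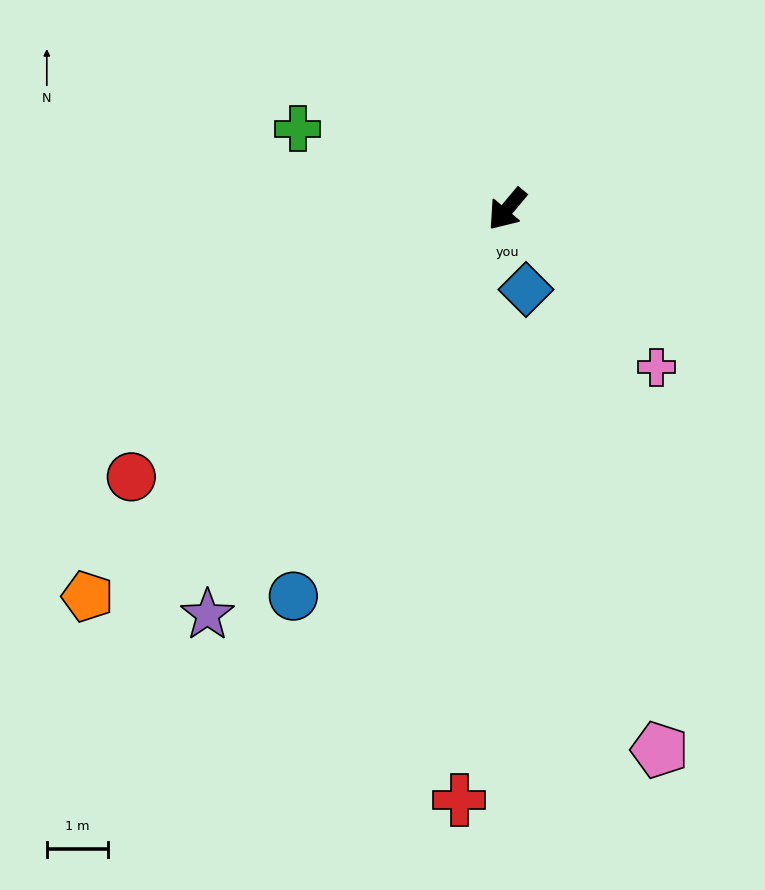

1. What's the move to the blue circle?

turn left 11°, forward 7.2 m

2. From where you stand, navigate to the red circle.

turn right 15°, forward 7.6 m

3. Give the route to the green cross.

turn right 71°, forward 3.7 m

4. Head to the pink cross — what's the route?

turn left 83°, forward 3.6 m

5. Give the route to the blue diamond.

turn left 53°, forward 1.4 m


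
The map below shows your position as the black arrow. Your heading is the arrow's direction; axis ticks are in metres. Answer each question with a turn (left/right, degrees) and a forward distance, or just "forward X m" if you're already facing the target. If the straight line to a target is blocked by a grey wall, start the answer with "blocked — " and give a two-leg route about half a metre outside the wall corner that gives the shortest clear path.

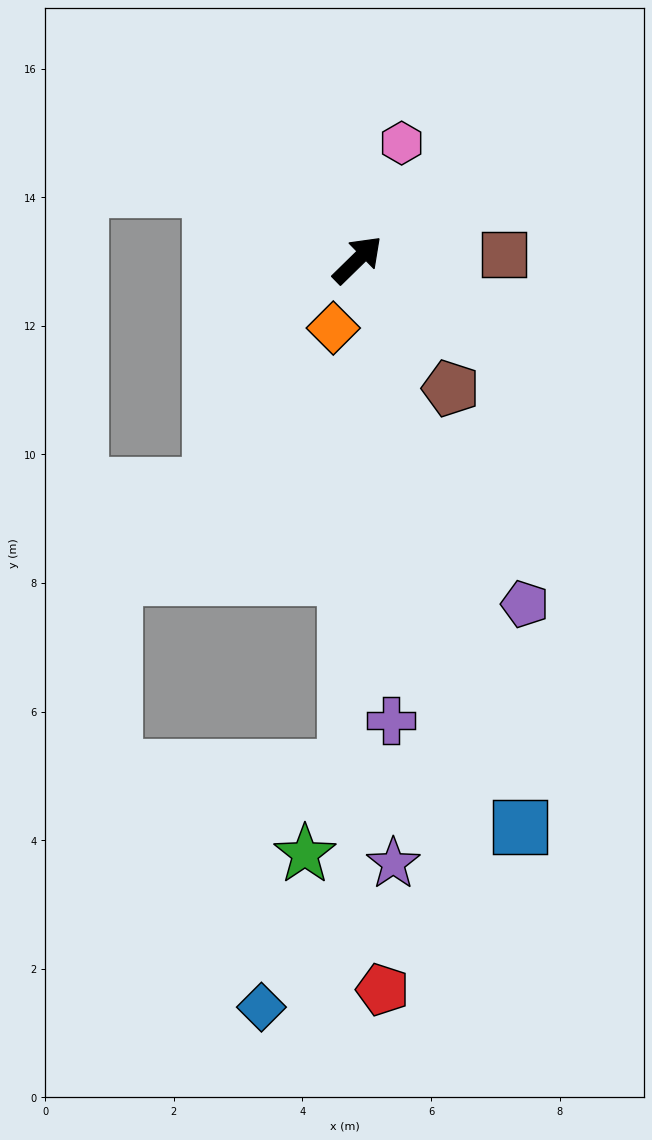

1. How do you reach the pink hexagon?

turn left 25°, forward 1.9 m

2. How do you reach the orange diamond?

turn right 154°, forward 1.1 m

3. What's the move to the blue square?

turn right 118°, forward 9.2 m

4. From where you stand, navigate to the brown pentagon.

turn right 98°, forward 2.5 m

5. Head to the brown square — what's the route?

turn right 42°, forward 2.3 m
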